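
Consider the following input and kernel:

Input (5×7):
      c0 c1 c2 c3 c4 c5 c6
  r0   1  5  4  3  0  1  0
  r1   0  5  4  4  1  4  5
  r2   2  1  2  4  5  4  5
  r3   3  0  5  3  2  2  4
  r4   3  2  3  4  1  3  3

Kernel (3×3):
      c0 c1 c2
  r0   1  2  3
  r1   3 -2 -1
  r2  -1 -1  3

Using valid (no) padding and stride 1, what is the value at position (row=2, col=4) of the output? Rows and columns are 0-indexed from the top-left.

The receptive field on the input at this output position is [5 4 5 / 2 2 4 / 1 3 3]. Elementwise product with the kernel and sum: 5·1 + 4·2 + 5·3 + 2·3 + 2·-2 + 4·-1 + 1·-1 + 3·-1 + 3·3.

31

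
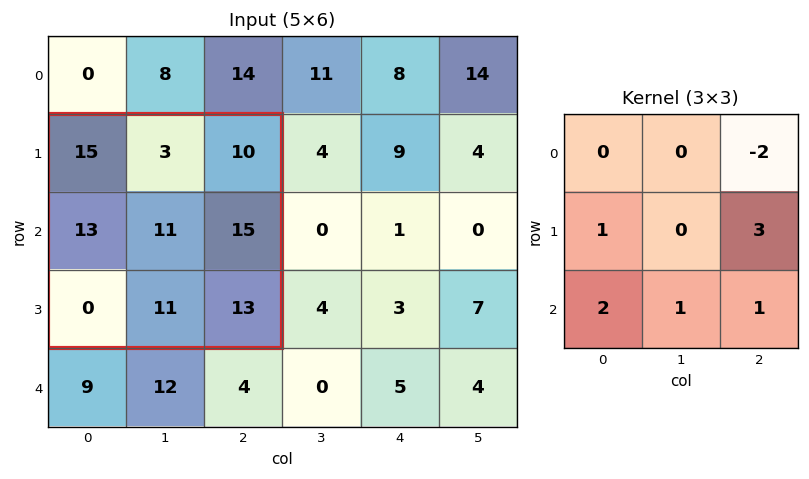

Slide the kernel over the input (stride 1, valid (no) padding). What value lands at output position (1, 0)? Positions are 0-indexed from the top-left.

The receptive field on the input at this output position is [15 3 10 / 13 11 15 / 0 11 13]. Elementwise product with the kernel and sum: 10·-2 + 13·1 + 15·3 + 0·2 + 11·1 + 13·1.

62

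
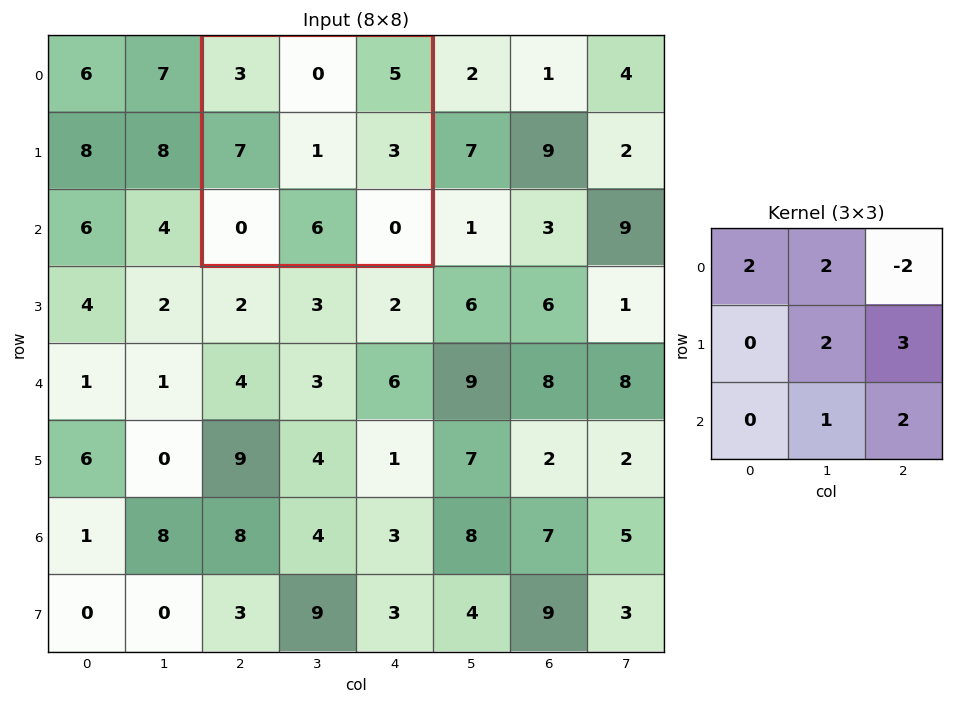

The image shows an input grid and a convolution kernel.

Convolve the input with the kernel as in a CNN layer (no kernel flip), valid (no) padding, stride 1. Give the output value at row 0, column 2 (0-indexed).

13

The receptive field on the input at this output position is [3 0 5 / 7 1 3 / 0 6 0]. Elementwise product with the kernel and sum: 3·2 + 0·2 + 5·-2 + 1·2 + 3·3 + 6·1 + 0·2.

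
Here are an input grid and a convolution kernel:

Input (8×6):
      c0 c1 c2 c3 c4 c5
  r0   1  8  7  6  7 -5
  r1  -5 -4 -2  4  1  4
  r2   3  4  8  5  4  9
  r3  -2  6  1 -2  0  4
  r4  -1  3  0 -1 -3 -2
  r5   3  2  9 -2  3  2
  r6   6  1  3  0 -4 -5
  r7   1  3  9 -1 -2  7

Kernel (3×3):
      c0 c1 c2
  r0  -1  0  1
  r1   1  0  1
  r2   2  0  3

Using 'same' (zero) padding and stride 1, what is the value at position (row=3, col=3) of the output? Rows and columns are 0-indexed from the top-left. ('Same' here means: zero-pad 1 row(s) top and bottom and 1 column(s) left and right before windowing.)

The receptive field on the zero-padded input at this output position is [8 5 4 / 1 -2 0 / 0 -1 -3]. Elementwise product with the kernel and sum: 8·-1 + 4·1 + 1·1 + 0·1 + 0·2 + -3·3.

-12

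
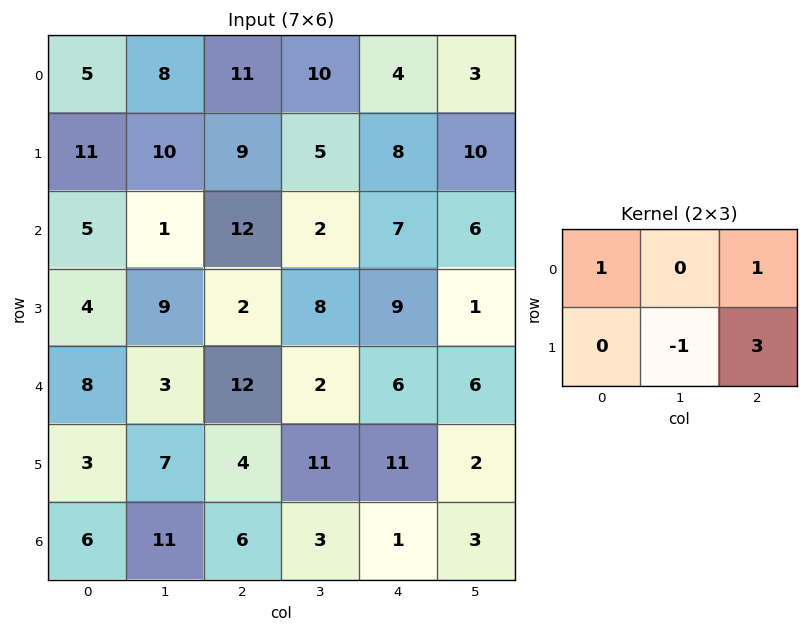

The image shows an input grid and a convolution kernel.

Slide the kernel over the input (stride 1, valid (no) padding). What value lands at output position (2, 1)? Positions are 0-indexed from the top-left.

25

The receptive field on the input at this output position is [1 12 2 / 9 2 8]. Elementwise product with the kernel and sum: 1·1 + 2·1 + 2·-1 + 8·3.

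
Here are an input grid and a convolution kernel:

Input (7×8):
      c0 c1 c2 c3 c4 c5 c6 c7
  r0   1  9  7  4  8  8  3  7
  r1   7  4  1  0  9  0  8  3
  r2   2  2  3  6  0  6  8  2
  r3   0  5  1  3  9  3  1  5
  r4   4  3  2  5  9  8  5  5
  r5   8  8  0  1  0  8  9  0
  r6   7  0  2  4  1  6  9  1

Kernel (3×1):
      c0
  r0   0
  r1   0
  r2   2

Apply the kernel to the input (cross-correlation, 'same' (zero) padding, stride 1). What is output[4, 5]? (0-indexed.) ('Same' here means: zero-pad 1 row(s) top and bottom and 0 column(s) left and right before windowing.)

16

The receptive field on the zero-padded input at this output position is [3 / 8 / 8]. Elementwise product with the kernel and sum: 8·2.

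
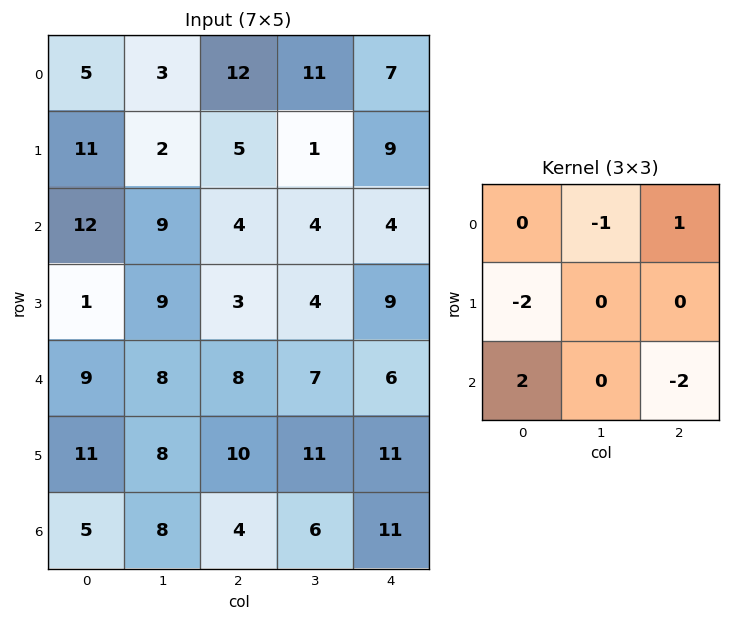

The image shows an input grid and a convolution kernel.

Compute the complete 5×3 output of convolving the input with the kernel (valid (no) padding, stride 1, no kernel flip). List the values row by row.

Output[0,0]: The receptive field on the input at this output position is [5 3 12 / 11 2 5 / 12 9 4]. Elementwise product with the kernel and sum: 3·-1 + 12·1 + 11·-2 + 12·2 + 4·-2.

3 5 -14
-25 -12 -12
-5 -16 -2
-22 -21 -13
-20 -13 -35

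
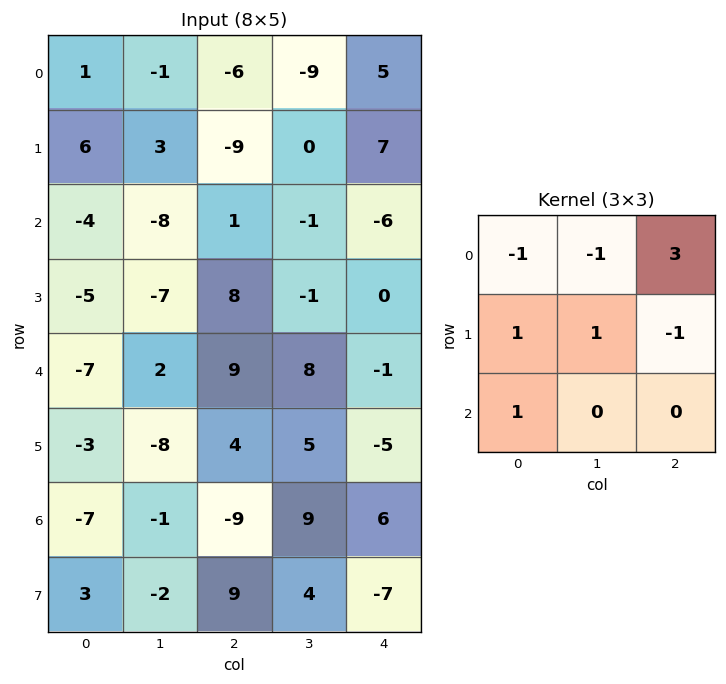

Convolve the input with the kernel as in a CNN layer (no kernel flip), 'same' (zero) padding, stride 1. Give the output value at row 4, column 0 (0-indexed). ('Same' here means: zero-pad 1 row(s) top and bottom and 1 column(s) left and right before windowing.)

The receptive field on the zero-padded input at this output position is [0 -5 -7 / 0 -7 2 / 0 -3 -8]. Elementwise product with the kernel and sum: 0·-1 + -5·-1 + -7·3 + 0·1 + -7·1 + 2·-1 + 0·1.

-25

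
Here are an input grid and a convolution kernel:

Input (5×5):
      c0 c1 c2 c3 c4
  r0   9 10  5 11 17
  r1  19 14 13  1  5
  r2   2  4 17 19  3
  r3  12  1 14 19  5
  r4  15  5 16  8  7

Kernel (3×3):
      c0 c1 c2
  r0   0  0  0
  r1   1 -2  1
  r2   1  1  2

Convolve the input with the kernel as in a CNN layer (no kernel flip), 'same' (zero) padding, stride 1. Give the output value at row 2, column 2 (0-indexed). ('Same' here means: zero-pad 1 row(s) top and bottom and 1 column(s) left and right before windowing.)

The receptive field on the zero-padded input at this output position is [14 13 1 / 4 17 19 / 1 14 19]. Elementwise product with the kernel and sum: 4·1 + 17·-2 + 19·1 + 1·1 + 14·1 + 19·2.

42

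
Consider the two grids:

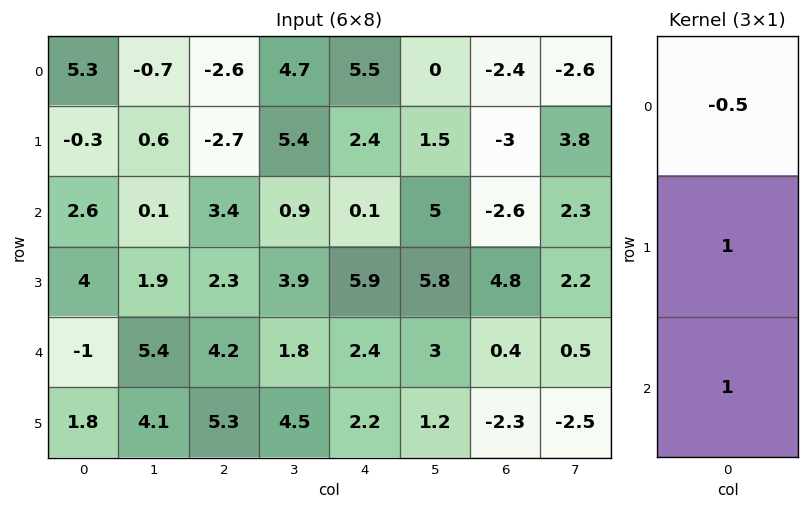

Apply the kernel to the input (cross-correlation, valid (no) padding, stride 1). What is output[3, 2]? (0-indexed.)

8.35

The receptive field on the input at this output position is [2.3 / 4.2 / 5.3]. Elementwise product with the kernel and sum: 2.3·-0.5 + 4.2·1 + 5.3·1.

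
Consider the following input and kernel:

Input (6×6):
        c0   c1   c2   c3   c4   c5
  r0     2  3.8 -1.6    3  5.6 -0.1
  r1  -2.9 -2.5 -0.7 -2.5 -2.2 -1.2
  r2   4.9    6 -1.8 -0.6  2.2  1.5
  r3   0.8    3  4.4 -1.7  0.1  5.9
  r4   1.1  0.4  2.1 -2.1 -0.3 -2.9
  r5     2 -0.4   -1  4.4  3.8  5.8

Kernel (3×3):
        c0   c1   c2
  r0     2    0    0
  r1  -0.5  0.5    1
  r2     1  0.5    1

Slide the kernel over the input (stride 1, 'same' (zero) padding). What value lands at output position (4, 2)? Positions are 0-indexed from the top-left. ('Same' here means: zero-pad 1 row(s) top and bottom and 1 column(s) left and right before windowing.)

8.25

The receptive field on the zero-padded input at this output position is [3 4.4 -1.7 / 0.4 2.1 -2.1 / -0.4 -1 4.4]. Elementwise product with the kernel and sum: 3·2 + 0.4·-0.5 + 2.1·0.5 + -2.1·1 + -0.4·1 + -1·0.5 + 4.4·1.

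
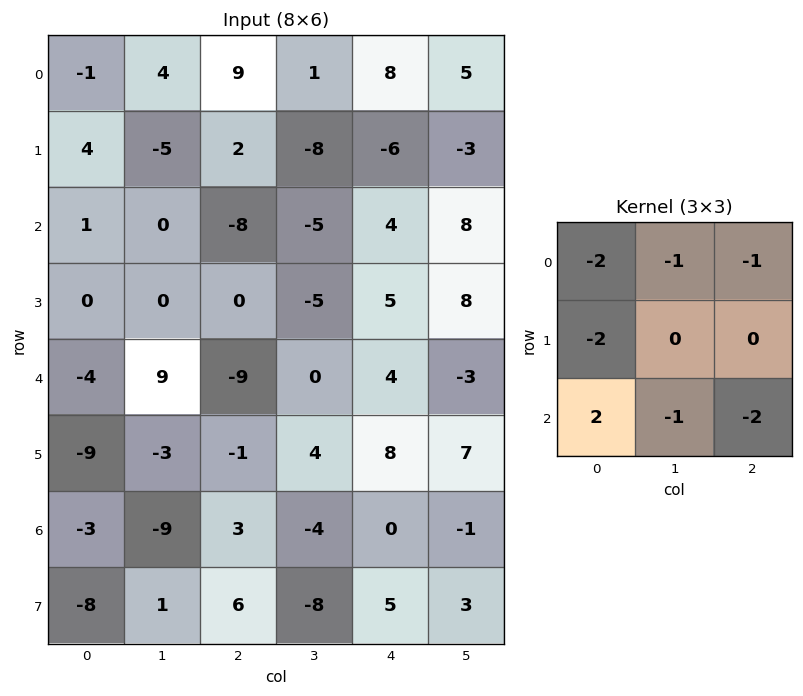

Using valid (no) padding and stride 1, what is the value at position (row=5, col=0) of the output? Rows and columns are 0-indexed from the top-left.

-1

The receptive field on the input at this output position is [-9 -3 -1 / -3 -9 3 / -8 1 6]. Elementwise product with the kernel and sum: -9·-2 + -3·-1 + -1·-1 + -3·-2 + -8·2 + 1·-1 + 6·-2.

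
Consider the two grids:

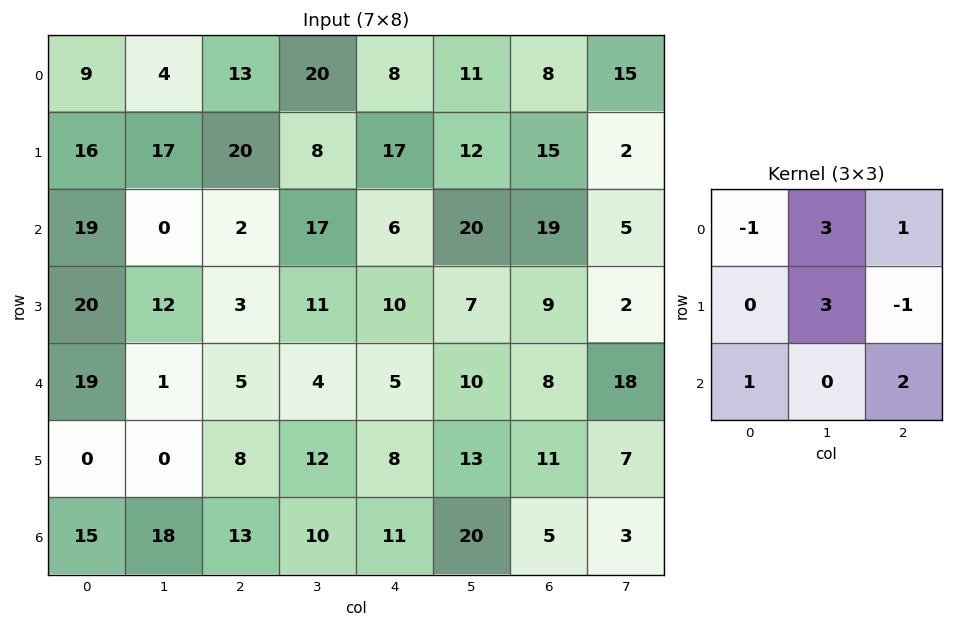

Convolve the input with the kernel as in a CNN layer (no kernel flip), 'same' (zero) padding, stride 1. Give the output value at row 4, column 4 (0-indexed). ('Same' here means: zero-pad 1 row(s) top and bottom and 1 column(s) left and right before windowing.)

The receptive field on the zero-padded input at this output position is [11 10 7 / 4 5 10 / 12 8 13]. Elementwise product with the kernel and sum: 11·-1 + 10·3 + 7·1 + 5·3 + 10·-1 + 12·1 + 13·2.

69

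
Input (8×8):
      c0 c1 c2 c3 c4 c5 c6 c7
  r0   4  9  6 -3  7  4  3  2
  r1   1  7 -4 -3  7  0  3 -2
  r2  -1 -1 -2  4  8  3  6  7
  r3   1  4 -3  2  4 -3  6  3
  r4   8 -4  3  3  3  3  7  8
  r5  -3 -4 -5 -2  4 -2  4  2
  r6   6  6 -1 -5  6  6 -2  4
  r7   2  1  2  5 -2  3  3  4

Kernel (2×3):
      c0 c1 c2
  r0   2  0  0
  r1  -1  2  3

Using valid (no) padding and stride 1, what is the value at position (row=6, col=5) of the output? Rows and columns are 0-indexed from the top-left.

27

The receptive field on the input at this output position is [6 -2 4 / 3 3 4]. Elementwise product with the kernel and sum: 6·2 + 3·-1 + 3·2 + 4·3.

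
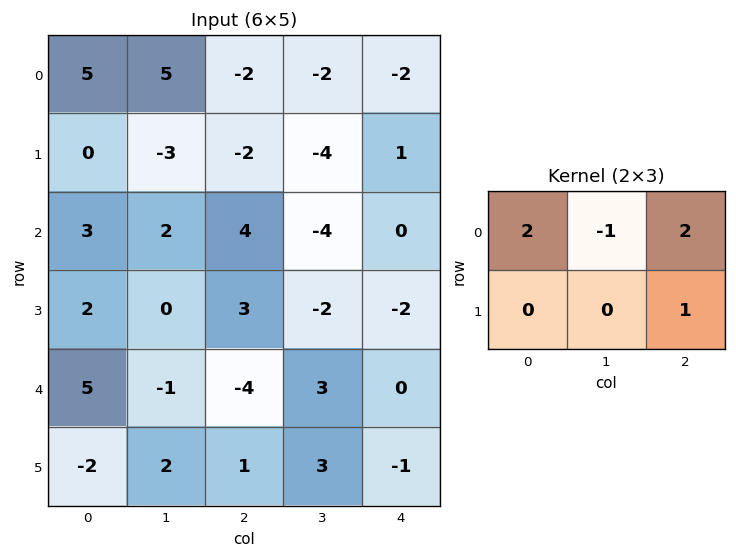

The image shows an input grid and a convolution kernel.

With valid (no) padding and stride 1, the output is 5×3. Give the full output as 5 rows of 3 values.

-1 4 -5
3 -16 2
15 -10 10
6 -4 4
4 11 -12

Output[0,0]: The receptive field on the input at this output position is [5 5 -2 / 0 -3 -2]. Elementwise product with the kernel and sum: 5·2 + 5·-1 + -2·2 + -2·1.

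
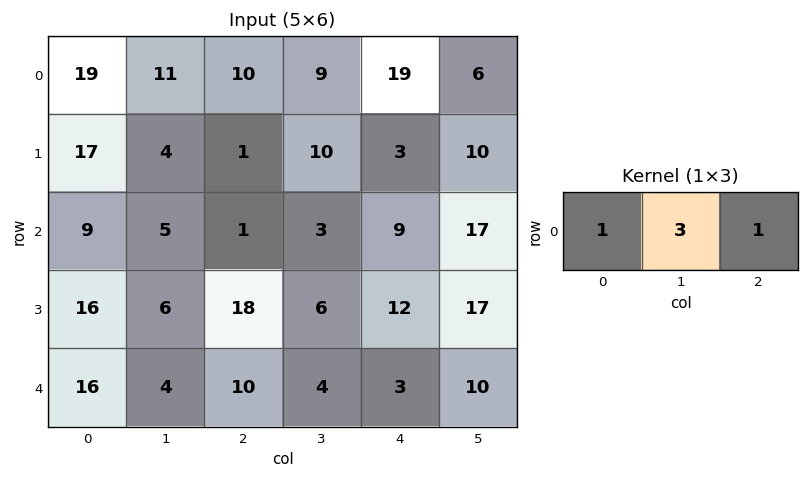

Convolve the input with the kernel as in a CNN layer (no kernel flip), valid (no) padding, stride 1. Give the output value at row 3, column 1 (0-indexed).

The receptive field on the input at this output position is [6 18 6]. Elementwise product with the kernel and sum: 6·1 + 18·3 + 6·1.

66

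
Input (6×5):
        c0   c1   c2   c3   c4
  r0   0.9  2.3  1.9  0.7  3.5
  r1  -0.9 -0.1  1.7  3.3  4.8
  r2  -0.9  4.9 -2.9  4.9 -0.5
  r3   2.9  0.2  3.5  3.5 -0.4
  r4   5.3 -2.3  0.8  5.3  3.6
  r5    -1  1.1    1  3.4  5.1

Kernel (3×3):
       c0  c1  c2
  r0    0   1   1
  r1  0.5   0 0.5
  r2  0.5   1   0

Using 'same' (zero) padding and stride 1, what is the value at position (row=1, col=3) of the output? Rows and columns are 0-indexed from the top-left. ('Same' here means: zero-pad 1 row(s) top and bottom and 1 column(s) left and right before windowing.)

The receptive field on the zero-padded input at this output position is [1.9 0.7 3.5 / 1.7 3.3 4.8 / -2.9 4.9 -0.5]. Elementwise product with the kernel and sum: 0.7·1 + 3.5·1 + 1.7·0.5 + 4.8·0.5 + -2.9·0.5 + 4.9·1.

10.9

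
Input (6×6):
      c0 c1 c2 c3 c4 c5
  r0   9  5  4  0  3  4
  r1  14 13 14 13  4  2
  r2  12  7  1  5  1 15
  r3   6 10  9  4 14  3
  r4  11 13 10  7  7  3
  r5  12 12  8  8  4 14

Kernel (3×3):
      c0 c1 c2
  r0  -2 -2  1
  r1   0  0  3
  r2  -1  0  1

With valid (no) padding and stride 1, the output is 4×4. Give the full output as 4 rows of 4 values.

7 19 7 14
-34 -32 -42 12
-11 -5 28 8
3 -17 5 -18

Output[0,0]: The receptive field on the input at this output position is [9 5 4 / 14 13 14 / 12 7 1]. Elementwise product with the kernel and sum: 9·-2 + 5·-2 + 4·1 + 14·3 + 12·-1 + 1·1.
Output[0,1]: The receptive field on the input at this output position is [5 4 0 / 13 14 13 / 7 1 5]. Elementwise product with the kernel and sum: 5·-2 + 4·-2 + 0·1 + 13·3 + 7·-1 + 5·1.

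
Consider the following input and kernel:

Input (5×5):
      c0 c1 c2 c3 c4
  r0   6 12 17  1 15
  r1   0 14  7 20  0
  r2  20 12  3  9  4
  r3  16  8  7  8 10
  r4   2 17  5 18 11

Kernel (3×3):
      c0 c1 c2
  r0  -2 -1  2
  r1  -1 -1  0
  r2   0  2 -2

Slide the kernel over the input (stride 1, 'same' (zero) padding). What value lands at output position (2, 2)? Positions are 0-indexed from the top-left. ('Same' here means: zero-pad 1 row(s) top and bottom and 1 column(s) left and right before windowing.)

The receptive field on the zero-padded input at this output position is [14 7 20 / 12 3 9 / 8 7 8]. Elementwise product with the kernel and sum: 14·-2 + 7·-1 + 20·2 + 12·-1 + 3·-1 + 7·2 + 8·-2.

-12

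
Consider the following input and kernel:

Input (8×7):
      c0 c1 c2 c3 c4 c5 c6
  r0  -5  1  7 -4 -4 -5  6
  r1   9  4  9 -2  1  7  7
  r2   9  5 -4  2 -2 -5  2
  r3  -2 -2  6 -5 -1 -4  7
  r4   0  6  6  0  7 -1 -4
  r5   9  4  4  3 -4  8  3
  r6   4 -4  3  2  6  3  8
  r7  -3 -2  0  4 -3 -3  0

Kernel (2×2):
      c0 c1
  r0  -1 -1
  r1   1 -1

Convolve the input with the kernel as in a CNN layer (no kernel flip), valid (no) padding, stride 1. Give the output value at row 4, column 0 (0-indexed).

-1

The receptive field on the input at this output position is [0 6 / 9 4]. Elementwise product with the kernel and sum: 0·-1 + 6·-1 + 9·1 + 4·-1.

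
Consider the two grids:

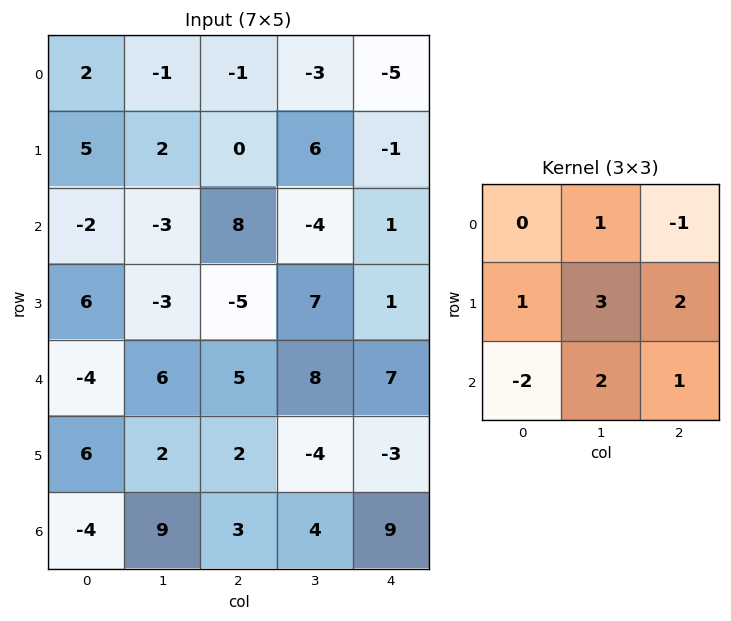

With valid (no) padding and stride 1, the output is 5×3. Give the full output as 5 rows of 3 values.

17 34 -5
-16 10 30
1 14 26
20 21 34
46 -11 -4

Output[0,0]: The receptive field on the input at this output position is [2 -1 -1 / 5 2 0 / -2 -3 8]. Elementwise product with the kernel and sum: -1·1 + -1·-1 + 5·1 + 2·3 + 0·2 + -2·-2 + -3·2 + 8·1.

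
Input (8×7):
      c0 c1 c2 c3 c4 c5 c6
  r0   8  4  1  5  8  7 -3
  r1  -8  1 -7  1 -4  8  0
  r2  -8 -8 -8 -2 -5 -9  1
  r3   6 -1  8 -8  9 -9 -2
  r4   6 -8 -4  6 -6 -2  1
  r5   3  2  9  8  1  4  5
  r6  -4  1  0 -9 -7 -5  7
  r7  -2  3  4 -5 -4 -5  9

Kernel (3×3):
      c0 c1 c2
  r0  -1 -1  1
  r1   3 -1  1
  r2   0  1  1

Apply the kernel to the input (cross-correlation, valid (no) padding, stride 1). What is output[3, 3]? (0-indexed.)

The receptive field on the input at this output position is [-8 9 -9 / 6 -6 -2 / 8 1 4]. Elementwise product with the kernel and sum: -8·-1 + 9·-1 + -9·1 + 6·3 + -6·-1 + -2·1 + 1·1 + 4·1.

17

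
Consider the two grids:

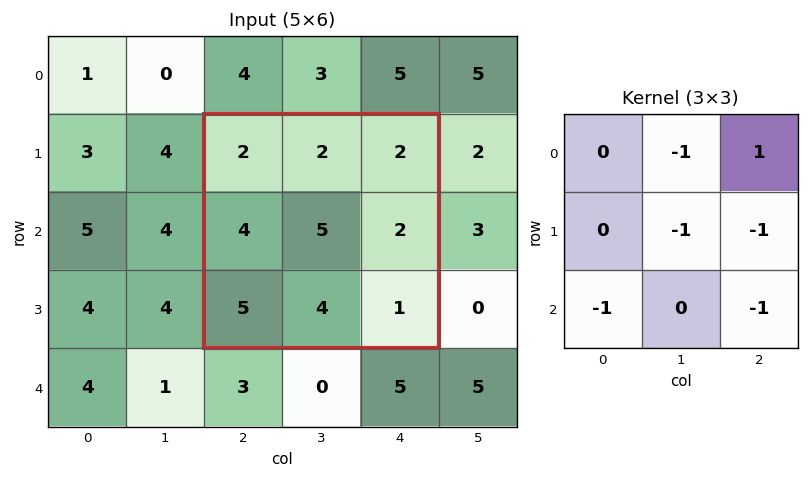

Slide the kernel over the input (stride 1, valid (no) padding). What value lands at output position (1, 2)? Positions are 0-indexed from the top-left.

The receptive field on the input at this output position is [2 2 2 / 4 5 2 / 5 4 1]. Elementwise product with the kernel and sum: 2·-1 + 2·1 + 5·-1 + 2·-1 + 5·-1 + 1·-1.

-13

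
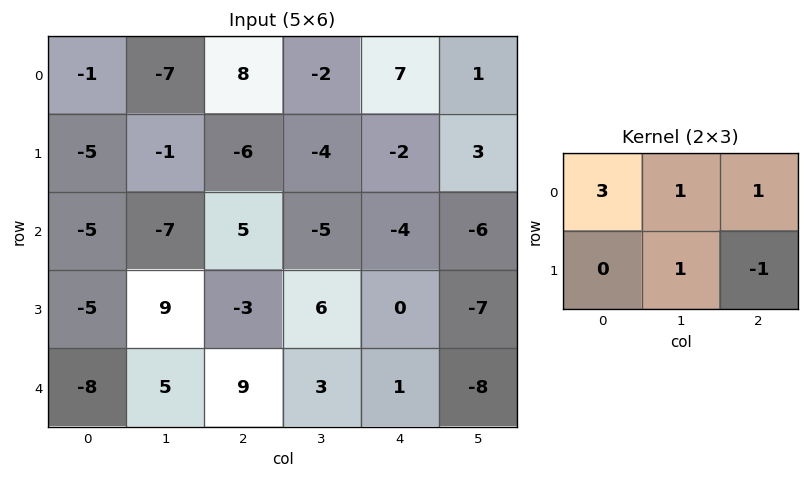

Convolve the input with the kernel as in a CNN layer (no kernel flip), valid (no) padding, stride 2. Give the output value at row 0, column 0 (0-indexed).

The receptive field on the input at this output position is [-1 -7 8 / -5 -1 -6]. Elementwise product with the kernel and sum: -1·3 + -7·1 + 8·1 + -1·1 + -6·-1.

3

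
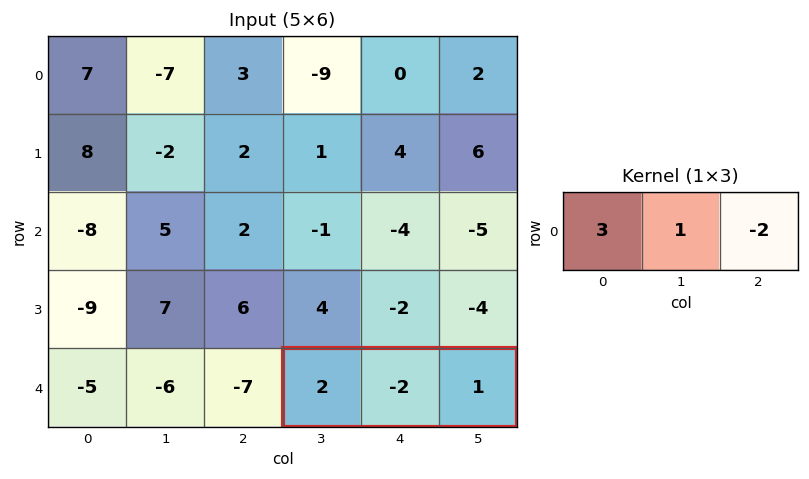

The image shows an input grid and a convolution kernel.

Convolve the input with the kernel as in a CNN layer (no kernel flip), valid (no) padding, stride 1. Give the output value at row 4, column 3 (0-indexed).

The receptive field on the input at this output position is [2 -2 1]. Elementwise product with the kernel and sum: 2·3 + -2·1 + 1·-2.

2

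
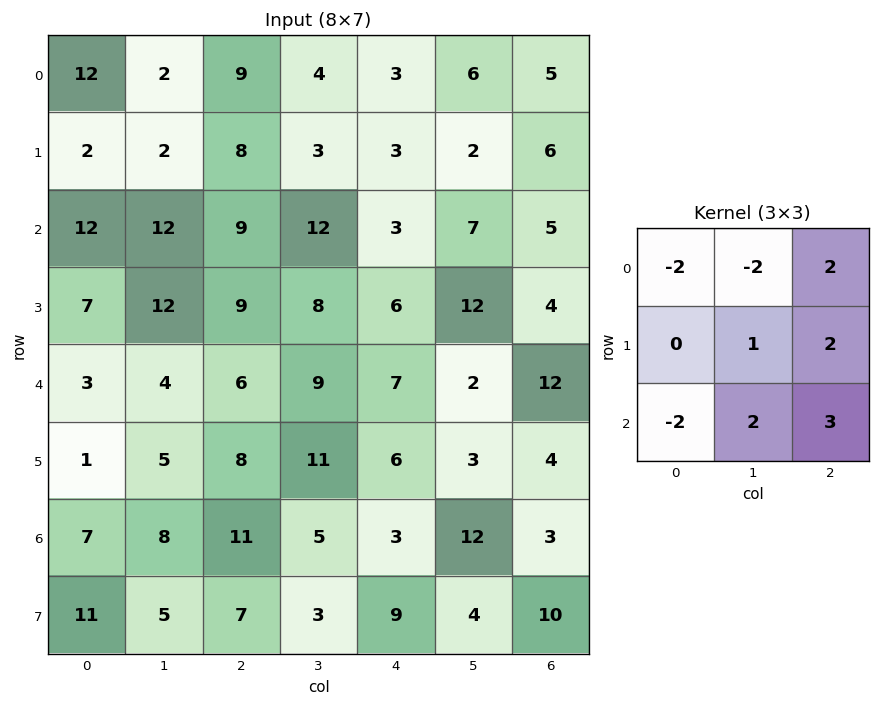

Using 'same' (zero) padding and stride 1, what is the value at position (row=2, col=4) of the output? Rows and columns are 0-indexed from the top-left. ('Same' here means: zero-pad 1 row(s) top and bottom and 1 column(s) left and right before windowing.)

41

The receptive field on the zero-padded input at this output position is [3 3 2 / 12 3 7 / 8 6 12]. Elementwise product with the kernel and sum: 3·-2 + 3·-2 + 2·2 + 3·1 + 7·2 + 8·-2 + 6·2 + 12·3.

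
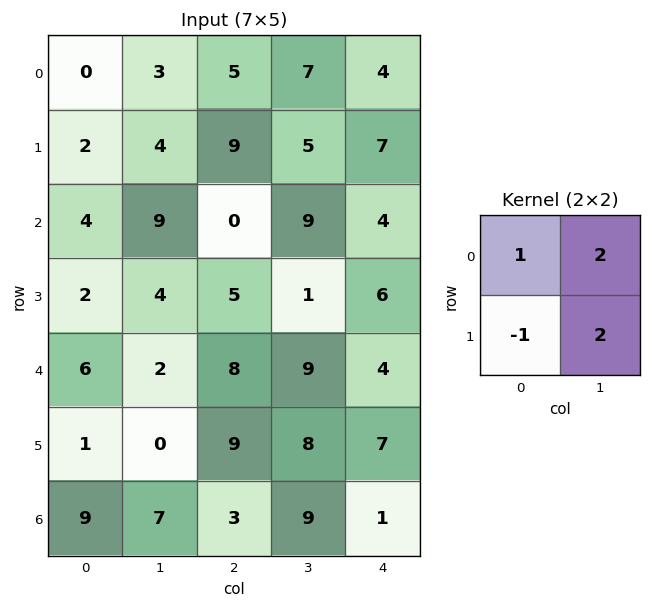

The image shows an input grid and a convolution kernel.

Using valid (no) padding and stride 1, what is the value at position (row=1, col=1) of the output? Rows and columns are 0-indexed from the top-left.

The receptive field on the input at this output position is [4 9 / 9 0]. Elementwise product with the kernel and sum: 4·1 + 9·2 + 9·-1 + 0·2.

13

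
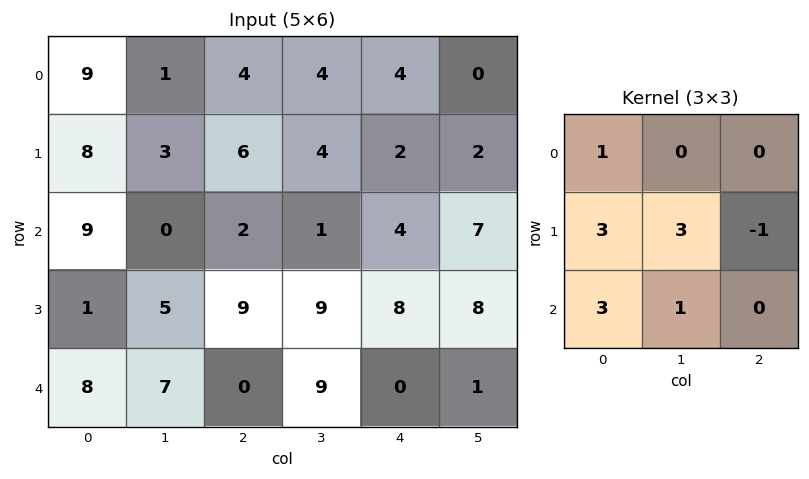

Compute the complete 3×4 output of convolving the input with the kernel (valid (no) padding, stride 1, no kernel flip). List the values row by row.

Output[0,0]: The receptive field on the input at this output position is [9 1 4 / 8 3 6 / 9 0 2]. Elementwise product with the kernel and sum: 9·1 + 8·3 + 3·3 + 6·-1 + 9·3 + 0·1.

63 26 39 27
41 32 47 47
49 54 57 71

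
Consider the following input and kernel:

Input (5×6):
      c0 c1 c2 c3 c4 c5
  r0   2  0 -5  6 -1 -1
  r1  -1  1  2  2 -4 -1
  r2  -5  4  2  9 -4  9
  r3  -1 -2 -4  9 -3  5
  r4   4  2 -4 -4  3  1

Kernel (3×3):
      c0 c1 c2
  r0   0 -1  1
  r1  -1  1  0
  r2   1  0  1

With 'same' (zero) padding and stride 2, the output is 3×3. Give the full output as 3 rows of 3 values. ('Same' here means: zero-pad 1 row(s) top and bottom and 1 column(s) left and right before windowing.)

3 -2 -6
-5 5 4
3 7 15

Output[0,0]: The receptive field on the zero-padded input at this output position is [0 0 0 / 0 2 0 / 0 -1 1]. Elementwise product with the kernel and sum: 0·-1 + 0·1 + 0·-1 + 2·1 + 0·1 + 1·1.
Output[0,1]: The receptive field on the zero-padded input at this output position is [0 0 0 / 0 -5 6 / 1 2 2]. Elementwise product with the kernel and sum: 0·-1 + 0·1 + 0·-1 + -5·1 + 1·1 + 2·1.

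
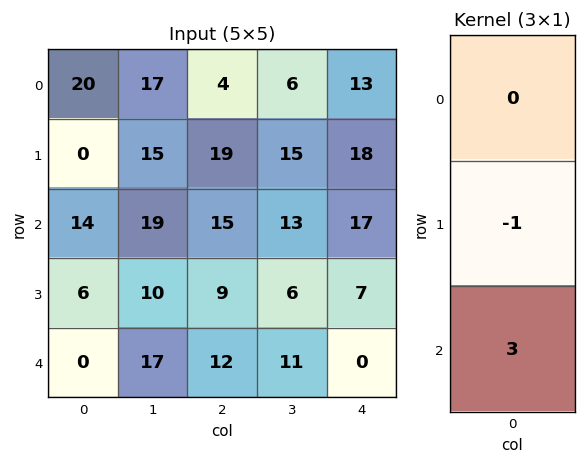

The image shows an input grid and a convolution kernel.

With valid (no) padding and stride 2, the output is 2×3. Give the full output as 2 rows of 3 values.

42 26 33
-6 27 -7

Output[0,0]: The receptive field on the input at this output position is [20 / 0 / 14]. Elementwise product with the kernel and sum: 0·-1 + 14·3.
Output[0,1]: The receptive field on the input at this output position is [4 / 19 / 15]. Elementwise product with the kernel and sum: 19·-1 + 15·3.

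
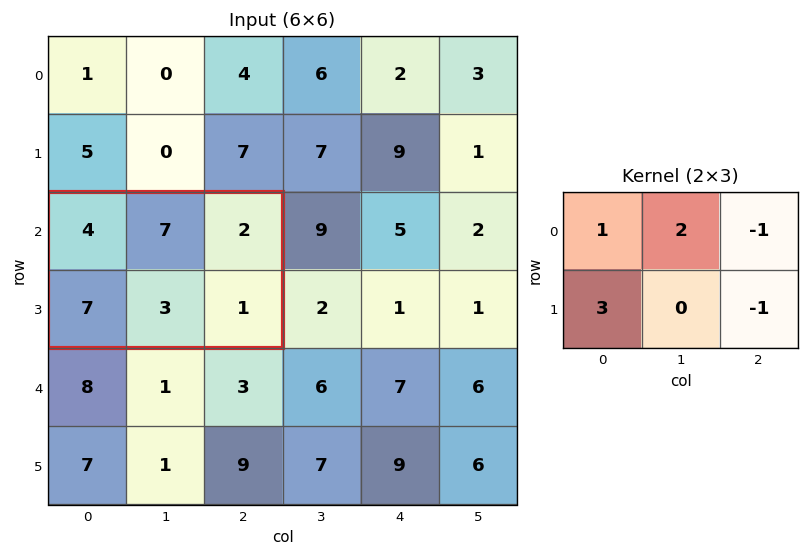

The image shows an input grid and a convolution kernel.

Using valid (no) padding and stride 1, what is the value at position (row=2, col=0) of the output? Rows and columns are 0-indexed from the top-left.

36

The receptive field on the input at this output position is [4 7 2 / 7 3 1]. Elementwise product with the kernel and sum: 4·1 + 7·2 + 2·-1 + 7·3 + 1·-1.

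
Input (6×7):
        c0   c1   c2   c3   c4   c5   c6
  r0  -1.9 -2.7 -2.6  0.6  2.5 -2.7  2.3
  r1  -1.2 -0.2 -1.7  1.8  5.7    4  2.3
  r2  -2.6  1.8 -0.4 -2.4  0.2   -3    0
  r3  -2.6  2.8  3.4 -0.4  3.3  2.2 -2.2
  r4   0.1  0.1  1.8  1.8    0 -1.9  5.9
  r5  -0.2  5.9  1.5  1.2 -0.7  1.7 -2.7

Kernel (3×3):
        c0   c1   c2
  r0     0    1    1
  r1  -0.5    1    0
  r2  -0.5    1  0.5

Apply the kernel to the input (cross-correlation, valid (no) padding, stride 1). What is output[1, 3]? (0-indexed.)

15.7

The receptive field on the input at this output position is [1.8 5.7 4 / -2.4 0.2 -3 / -0.4 3.3 2.2]. Elementwise product with the kernel and sum: 5.7·1 + 4·1 + -2.4·-0.5 + 0.2·1 + -0.4·-0.5 + 3.3·1 + 2.2·0.5.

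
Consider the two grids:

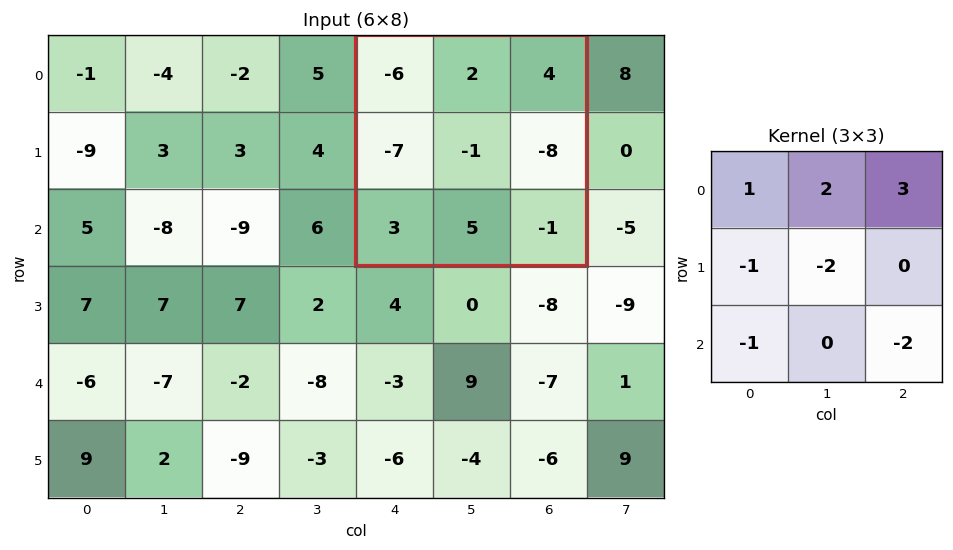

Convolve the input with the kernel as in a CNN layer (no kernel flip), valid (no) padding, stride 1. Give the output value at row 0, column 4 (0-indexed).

The receptive field on the input at this output position is [-6 2 4 / -7 -1 -8 / 3 5 -1]. Elementwise product with the kernel and sum: -6·1 + 2·2 + 4·3 + -7·-1 + -1·-2 + 3·-1 + -1·-2.

18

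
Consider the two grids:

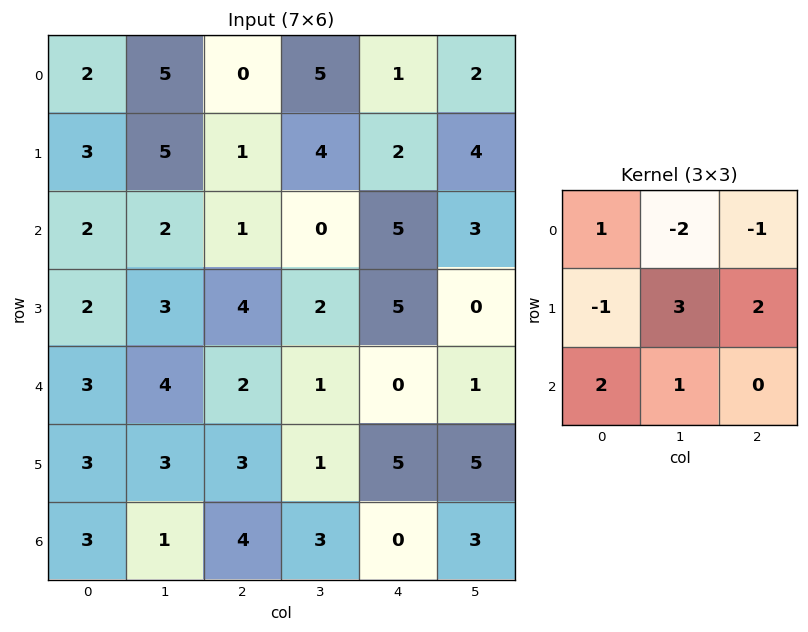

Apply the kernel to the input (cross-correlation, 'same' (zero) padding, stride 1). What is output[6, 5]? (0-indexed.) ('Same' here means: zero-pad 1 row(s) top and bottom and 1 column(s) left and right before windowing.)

The receptive field on the zero-padded input at this output position is [5 5 0 / 0 3 0 / 0 0 0]. Elementwise product with the kernel and sum: 5·1 + 5·-2 + 0·-1 + 0·-1 + 3·3 + 0·2 + 0·2 + 0·1.

4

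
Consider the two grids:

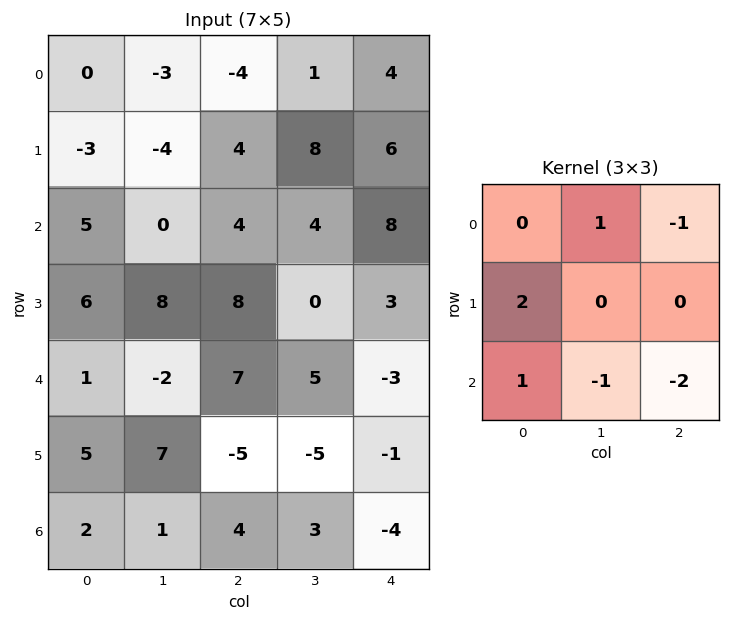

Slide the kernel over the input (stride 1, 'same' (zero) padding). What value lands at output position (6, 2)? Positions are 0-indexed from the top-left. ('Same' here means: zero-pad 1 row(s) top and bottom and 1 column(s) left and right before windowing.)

2

The receptive field on the zero-padded input at this output position is [7 -5 -5 / 1 4 3 / 0 0 0]. Elementwise product with the kernel and sum: -5·1 + -5·-1 + 1·2 + 0·1 + 0·-1 + 0·-2.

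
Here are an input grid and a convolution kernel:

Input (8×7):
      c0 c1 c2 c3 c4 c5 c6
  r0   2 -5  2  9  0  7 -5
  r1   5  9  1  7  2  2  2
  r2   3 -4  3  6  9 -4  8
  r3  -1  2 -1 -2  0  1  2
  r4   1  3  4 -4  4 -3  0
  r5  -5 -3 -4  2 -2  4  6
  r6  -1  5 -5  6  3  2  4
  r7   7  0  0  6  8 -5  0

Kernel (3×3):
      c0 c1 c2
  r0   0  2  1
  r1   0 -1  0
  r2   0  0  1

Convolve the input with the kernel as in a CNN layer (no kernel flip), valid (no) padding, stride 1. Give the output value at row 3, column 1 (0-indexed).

The receptive field on the input at this output position is [2 -1 -2 / 3 4 -4 / -3 -4 2]. Elementwise product with the kernel and sum: -1·2 + -2·1 + 4·-1 + 2·1.

-6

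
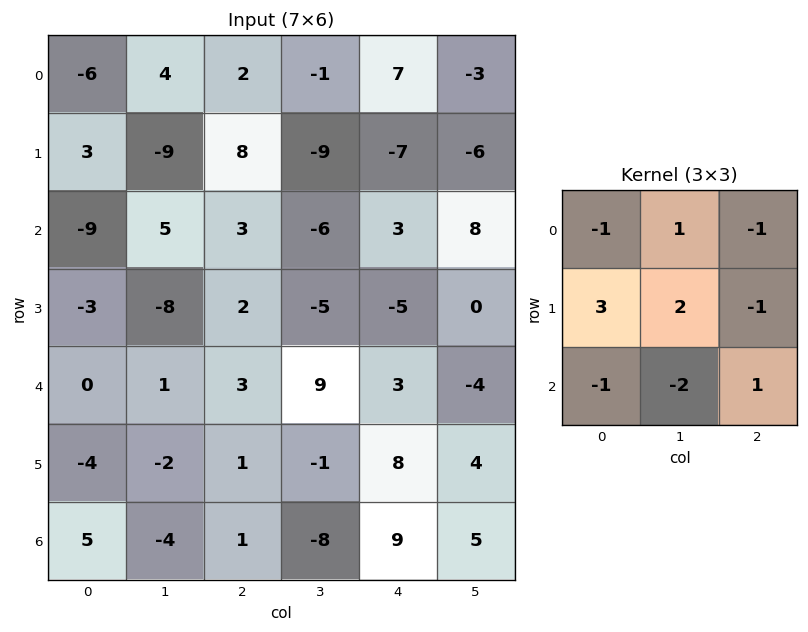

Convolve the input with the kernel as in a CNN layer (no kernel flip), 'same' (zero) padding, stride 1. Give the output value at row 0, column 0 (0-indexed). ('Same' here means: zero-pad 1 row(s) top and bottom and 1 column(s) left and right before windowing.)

The receptive field on the zero-padded input at this output position is [0 0 0 / 0 -6 4 / 0 3 -9]. Elementwise product with the kernel and sum: 0·-1 + 0·1 + 0·-1 + 0·3 + -6·2 + 4·-1 + 0·-1 + 3·-2 + -9·1.

-31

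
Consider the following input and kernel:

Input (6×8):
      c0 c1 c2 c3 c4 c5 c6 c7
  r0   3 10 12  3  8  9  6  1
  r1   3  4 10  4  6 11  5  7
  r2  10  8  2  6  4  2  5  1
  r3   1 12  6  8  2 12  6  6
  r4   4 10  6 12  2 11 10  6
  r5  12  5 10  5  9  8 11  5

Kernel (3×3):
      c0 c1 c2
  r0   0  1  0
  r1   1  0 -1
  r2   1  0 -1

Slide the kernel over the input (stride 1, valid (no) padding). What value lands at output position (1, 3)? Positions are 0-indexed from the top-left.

The receptive field on the input at this output position is [4 6 11 / 6 4 2 / 8 2 12]. Elementwise product with the kernel and sum: 6·1 + 6·1 + 2·-1 + 8·1 + 12·-1.

6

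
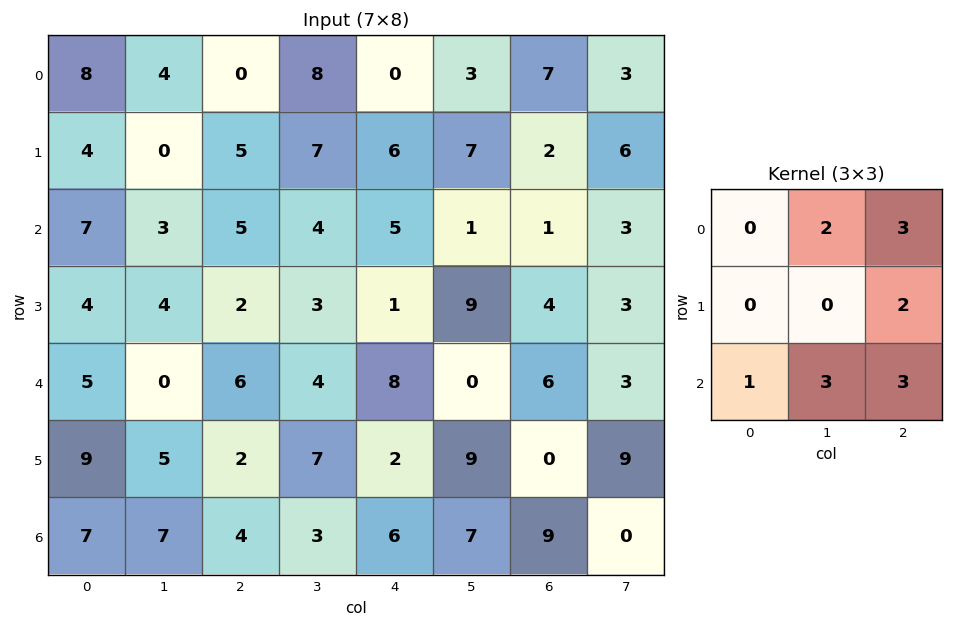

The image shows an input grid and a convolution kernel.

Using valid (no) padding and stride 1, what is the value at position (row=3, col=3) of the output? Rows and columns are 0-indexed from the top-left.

The receptive field on the input at this output position is [3 1 9 / 4 8 0 / 7 2 9]. Elementwise product with the kernel and sum: 1·2 + 9·3 + 0·2 + 7·1 + 2·3 + 9·3.

69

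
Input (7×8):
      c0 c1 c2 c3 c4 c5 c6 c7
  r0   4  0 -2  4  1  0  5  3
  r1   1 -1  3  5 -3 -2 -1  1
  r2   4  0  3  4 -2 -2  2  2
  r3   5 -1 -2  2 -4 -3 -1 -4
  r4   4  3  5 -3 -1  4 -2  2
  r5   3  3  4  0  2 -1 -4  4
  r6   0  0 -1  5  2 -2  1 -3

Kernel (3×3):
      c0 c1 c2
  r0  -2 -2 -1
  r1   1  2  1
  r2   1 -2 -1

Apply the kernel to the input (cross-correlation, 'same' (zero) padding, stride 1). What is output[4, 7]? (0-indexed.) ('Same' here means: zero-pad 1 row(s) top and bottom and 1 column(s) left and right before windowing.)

0

The receptive field on the zero-padded input at this output position is [-1 -4 0 / -2 2 0 / -4 4 0]. Elementwise product with the kernel and sum: -1·-2 + -4·-2 + 0·-1 + -2·1 + 2·2 + 0·1 + -4·1 + 4·-2 + 0·-1.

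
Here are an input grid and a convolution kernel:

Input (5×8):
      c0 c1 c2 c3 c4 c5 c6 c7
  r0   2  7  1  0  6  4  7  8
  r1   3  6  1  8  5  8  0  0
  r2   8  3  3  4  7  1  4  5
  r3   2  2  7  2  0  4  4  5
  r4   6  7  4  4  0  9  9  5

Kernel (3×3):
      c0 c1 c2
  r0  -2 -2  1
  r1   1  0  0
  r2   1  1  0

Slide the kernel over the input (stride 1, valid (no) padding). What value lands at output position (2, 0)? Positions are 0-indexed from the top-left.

-4

The receptive field on the input at this output position is [8 3 3 / 2 2 7 / 6 7 4]. Elementwise product with the kernel and sum: 8·-2 + 3·-2 + 3·1 + 2·1 + 6·1 + 7·1.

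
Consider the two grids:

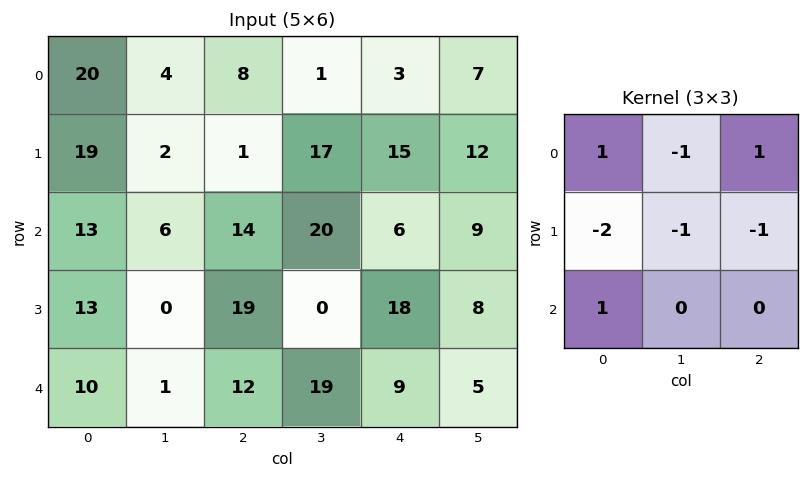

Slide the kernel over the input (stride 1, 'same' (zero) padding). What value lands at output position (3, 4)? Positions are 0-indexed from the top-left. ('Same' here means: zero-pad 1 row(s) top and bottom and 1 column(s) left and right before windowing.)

16

The receptive field on the zero-padded input at this output position is [20 6 9 / 0 18 8 / 19 9 5]. Elementwise product with the kernel and sum: 20·1 + 6·-1 + 9·1 + 0·-2 + 18·-1 + 8·-1 + 19·1.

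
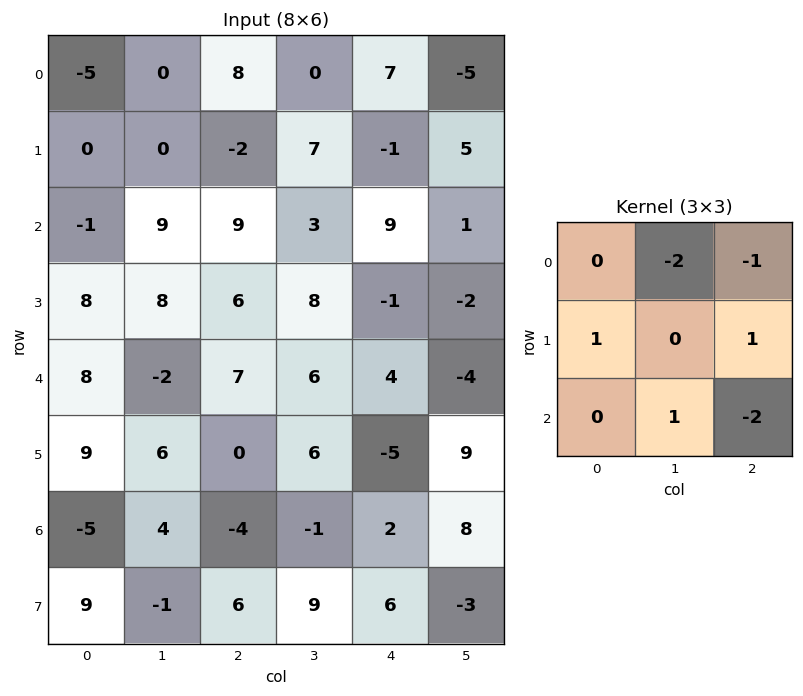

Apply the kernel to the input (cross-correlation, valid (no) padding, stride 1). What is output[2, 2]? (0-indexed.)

The receptive field on the input at this output position is [9 3 9 / 6 8 -1 / 7 6 4]. Elementwise product with the kernel and sum: 3·-2 + 9·-1 + 6·1 + -1·1 + 6·1 + 4·-2.

-12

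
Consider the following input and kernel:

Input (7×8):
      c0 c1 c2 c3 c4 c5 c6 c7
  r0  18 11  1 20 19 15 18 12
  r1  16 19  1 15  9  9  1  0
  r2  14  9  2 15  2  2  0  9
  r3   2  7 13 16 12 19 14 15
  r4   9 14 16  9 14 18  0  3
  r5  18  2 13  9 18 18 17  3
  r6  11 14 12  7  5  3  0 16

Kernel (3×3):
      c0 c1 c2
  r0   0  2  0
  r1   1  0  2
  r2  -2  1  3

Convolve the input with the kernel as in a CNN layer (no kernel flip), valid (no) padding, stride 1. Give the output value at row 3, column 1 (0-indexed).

The receptive field on the input at this output position is [7 13 16 / 14 16 9 / 2 13 9]. Elementwise product with the kernel and sum: 13·2 + 14·1 + 9·2 + 2·-2 + 13·1 + 9·3.

94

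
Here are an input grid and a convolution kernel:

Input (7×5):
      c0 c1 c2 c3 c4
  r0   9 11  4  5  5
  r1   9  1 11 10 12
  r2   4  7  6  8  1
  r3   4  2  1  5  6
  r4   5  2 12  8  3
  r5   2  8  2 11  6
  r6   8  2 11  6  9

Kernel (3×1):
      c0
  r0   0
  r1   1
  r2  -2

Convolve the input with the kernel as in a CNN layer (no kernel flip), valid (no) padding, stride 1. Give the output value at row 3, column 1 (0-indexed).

-14

The receptive field on the input at this output position is [2 / 2 / 8]. Elementwise product with the kernel and sum: 2·1 + 8·-2.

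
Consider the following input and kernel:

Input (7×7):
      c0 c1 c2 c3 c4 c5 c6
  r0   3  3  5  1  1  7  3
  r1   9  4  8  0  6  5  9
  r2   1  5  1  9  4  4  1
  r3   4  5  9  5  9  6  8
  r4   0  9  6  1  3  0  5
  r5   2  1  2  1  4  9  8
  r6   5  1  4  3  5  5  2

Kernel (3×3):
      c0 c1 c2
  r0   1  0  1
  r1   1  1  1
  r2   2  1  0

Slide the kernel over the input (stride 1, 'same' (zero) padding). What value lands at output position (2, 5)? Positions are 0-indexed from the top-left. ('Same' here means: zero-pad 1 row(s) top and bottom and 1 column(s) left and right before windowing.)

48

The receptive field on the zero-padded input at this output position is [6 5 9 / 4 4 1 / 9 6 8]. Elementwise product with the kernel and sum: 6·1 + 9·1 + 4·1 + 4·1 + 1·1 + 9·2 + 6·1.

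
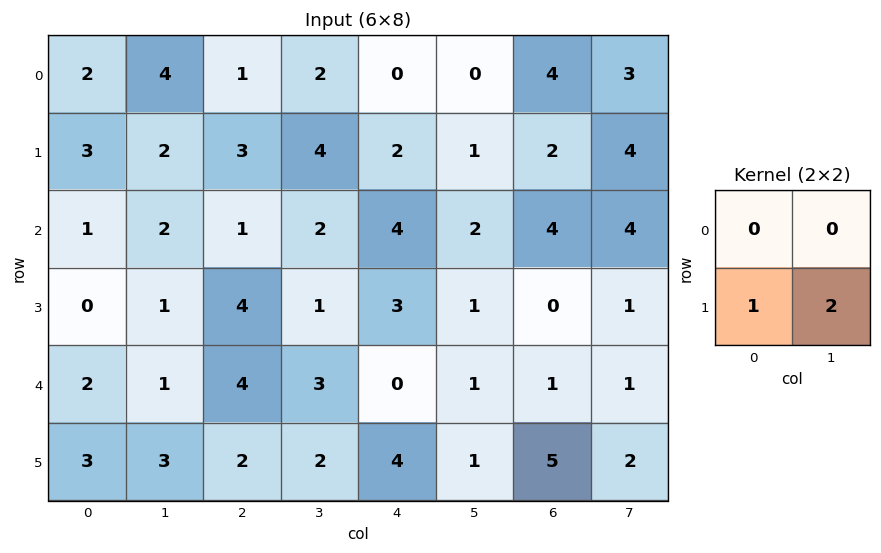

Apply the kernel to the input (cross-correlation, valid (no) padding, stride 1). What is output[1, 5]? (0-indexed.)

10

The receptive field on the input at this output position is [1 2 / 2 4]. Elementwise product with the kernel and sum: 2·1 + 4·2.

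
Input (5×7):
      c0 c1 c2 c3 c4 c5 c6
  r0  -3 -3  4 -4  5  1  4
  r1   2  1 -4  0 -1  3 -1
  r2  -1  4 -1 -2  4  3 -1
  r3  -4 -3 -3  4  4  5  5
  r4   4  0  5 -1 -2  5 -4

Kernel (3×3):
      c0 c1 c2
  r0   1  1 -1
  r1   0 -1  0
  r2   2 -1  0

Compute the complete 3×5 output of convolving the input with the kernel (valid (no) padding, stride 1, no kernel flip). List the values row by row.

-17 18 -5 -7 4
-2 -5 -11 -4 3
15 3 0 -5 -6

Output[0,0]: The receptive field on the input at this output position is [-3 -3 4 / 2 1 -4 / -1 4 -1]. Elementwise product with the kernel and sum: -3·1 + -3·1 + 4·-1 + 1·-1 + -1·2 + 4·-1.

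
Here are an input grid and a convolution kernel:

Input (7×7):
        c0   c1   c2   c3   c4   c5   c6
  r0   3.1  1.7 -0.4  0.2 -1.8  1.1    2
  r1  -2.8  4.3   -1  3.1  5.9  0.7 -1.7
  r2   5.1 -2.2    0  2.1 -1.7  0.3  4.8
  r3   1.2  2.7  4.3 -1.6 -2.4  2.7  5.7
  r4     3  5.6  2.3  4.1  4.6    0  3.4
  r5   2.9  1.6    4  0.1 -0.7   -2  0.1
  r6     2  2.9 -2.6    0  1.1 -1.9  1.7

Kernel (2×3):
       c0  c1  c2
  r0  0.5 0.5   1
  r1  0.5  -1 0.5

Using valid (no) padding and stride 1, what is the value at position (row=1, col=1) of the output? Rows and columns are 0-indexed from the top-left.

4.7

The receptive field on the input at this output position is [4.3 -1 3.1 / -2.2 0 2.1]. Elementwise product with the kernel and sum: 4.3·0.5 + -1·0.5 + 3.1·1 + -2.2·0.5 + 0·-1 + 2.1·0.5.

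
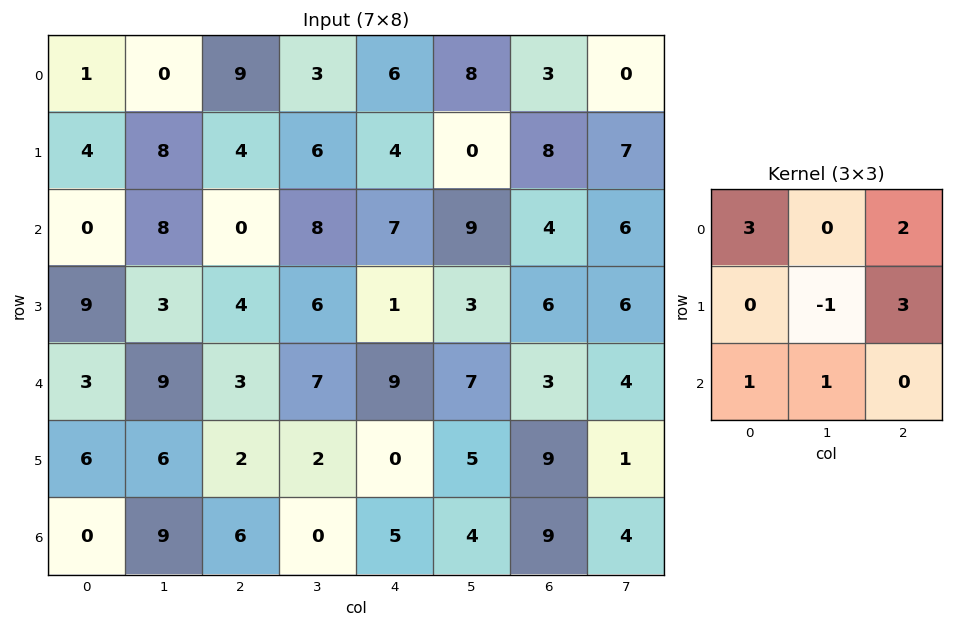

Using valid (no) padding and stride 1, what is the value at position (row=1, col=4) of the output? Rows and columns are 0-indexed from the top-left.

35

The receptive field on the input at this output position is [4 0 8 / 7 9 4 / 1 3 6]. Elementwise product with the kernel and sum: 4·3 + 8·2 + 9·-1 + 4·3 + 1·1 + 3·1.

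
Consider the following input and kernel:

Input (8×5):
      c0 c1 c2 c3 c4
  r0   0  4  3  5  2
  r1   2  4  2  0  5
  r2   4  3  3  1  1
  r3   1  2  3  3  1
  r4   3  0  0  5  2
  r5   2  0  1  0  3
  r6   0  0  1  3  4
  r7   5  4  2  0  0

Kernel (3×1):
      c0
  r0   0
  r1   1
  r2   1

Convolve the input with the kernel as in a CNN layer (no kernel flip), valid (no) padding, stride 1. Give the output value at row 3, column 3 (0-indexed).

5

The receptive field on the input at this output position is [3 / 5 / 0]. Elementwise product with the kernel and sum: 5·1 + 0·1.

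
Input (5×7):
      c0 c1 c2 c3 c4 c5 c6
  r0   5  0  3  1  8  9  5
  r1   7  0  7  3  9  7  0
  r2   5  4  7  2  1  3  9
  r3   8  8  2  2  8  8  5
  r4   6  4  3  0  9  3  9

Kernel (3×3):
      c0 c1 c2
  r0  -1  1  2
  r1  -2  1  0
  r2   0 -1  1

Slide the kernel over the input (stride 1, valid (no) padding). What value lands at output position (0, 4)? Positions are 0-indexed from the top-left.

The receptive field on the input at this output position is [8 9 5 / 9 7 0 / 1 3 9]. Elementwise product with the kernel and sum: 8·-1 + 9·1 + 5·2 + 9·-2 + 7·1 + 3·-1 + 9·1.

6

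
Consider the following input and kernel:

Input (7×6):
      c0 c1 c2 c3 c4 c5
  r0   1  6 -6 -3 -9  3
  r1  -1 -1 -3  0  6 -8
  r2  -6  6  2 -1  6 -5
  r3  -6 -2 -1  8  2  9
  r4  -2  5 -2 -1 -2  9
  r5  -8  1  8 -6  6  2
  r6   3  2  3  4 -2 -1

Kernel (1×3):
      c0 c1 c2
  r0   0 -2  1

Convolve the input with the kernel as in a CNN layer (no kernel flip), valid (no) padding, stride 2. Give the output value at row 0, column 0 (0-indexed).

The receptive field on the input at this output position is [1 6 -6]. Elementwise product with the kernel and sum: 6·-2 + -6·1.

-18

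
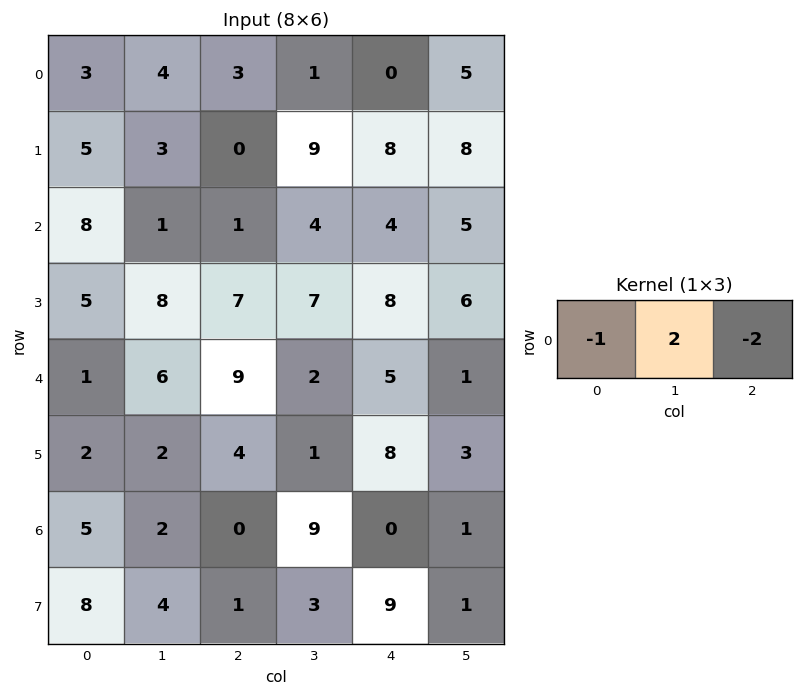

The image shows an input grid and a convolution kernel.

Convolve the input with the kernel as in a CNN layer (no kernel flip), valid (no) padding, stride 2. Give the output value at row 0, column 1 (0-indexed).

The receptive field on the input at this output position is [3 1 0]. Elementwise product with the kernel and sum: 3·-1 + 1·2 + 0·-2.

-1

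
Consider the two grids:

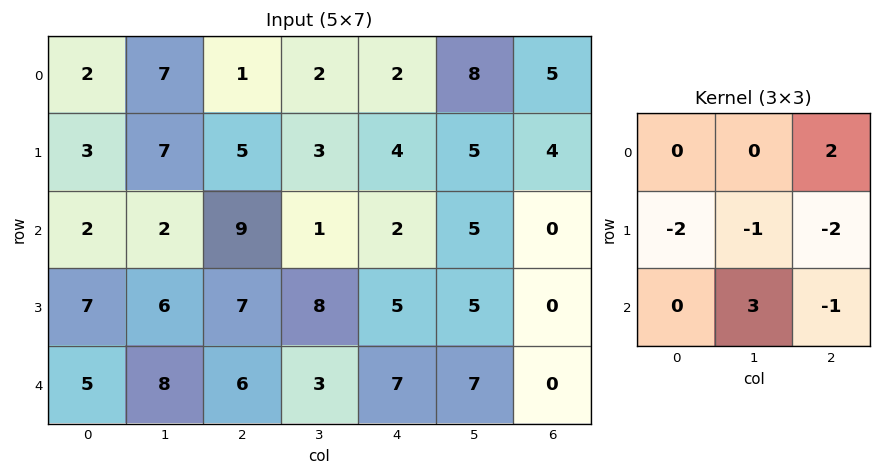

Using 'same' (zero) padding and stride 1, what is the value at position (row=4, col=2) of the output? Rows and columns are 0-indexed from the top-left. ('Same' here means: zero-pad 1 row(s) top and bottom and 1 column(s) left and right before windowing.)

-12

The receptive field on the zero-padded input at this output position is [6 7 8 / 8 6 3 / 0 0 0]. Elementwise product with the kernel and sum: 8·2 + 8·-2 + 6·-1 + 3·-2 + 0·3 + 0·-1.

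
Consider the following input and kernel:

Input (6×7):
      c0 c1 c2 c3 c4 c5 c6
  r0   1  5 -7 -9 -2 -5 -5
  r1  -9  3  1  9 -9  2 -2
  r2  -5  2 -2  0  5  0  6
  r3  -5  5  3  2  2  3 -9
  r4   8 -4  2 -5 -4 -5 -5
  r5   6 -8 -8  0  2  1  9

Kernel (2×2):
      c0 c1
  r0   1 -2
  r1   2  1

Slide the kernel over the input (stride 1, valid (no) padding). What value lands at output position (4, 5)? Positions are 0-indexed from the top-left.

The receptive field on the input at this output position is [-5 -5 / 1 9]. Elementwise product with the kernel and sum: -5·1 + -5·-2 + 1·2 + 9·1.

16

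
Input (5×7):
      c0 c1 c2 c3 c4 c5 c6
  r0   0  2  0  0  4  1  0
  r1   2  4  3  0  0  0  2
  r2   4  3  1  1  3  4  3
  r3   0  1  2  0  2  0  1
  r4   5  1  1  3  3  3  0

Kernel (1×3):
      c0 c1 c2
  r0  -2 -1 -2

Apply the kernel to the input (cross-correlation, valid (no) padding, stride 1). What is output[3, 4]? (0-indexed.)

-6

The receptive field on the input at this output position is [2 0 1]. Elementwise product with the kernel and sum: 2·-2 + 0·-1 + 1·-2.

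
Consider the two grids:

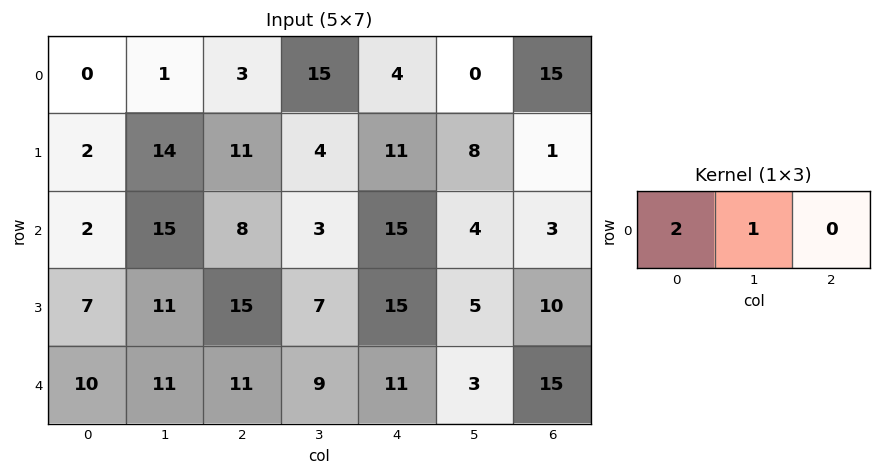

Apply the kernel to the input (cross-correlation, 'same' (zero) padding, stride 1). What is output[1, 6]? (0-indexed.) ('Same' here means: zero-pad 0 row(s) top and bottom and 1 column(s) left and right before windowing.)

17

The receptive field on the zero-padded input at this output position is [8 1 0]. Elementwise product with the kernel and sum: 8·2 + 1·1.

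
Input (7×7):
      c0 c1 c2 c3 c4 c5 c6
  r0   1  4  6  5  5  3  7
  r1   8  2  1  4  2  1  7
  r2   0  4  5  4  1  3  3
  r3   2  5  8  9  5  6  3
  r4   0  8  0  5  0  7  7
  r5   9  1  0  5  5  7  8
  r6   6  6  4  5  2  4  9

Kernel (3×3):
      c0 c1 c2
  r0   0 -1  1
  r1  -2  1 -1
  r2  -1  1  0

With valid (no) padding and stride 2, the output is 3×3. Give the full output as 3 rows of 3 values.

Output[0,0]: The receptive field on the input at this output position is [1 4 6 / 8 2 1 / 0 4 5]. Elementwise product with the kernel and sum: 4·-1 + 6·1 + 8·-2 + 2·1 + 1·-1 + 0·-1 + 4·1.

-9 -1 -4
2 -10 0
-25 -4 -9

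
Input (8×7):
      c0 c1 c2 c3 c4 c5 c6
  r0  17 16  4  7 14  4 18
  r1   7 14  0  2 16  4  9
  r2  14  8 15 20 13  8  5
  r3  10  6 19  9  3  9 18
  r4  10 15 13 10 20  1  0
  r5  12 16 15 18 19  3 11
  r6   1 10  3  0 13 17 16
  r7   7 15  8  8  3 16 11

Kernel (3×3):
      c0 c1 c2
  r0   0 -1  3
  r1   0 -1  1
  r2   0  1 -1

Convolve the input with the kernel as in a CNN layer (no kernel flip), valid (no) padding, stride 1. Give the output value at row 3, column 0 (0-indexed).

50

The receptive field on the input at this output position is [10 6 19 / 10 15 13 / 12 16 15]. Elementwise product with the kernel and sum: 6·-1 + 19·3 + 15·-1 + 13·1 + 16·1 + 15·-1.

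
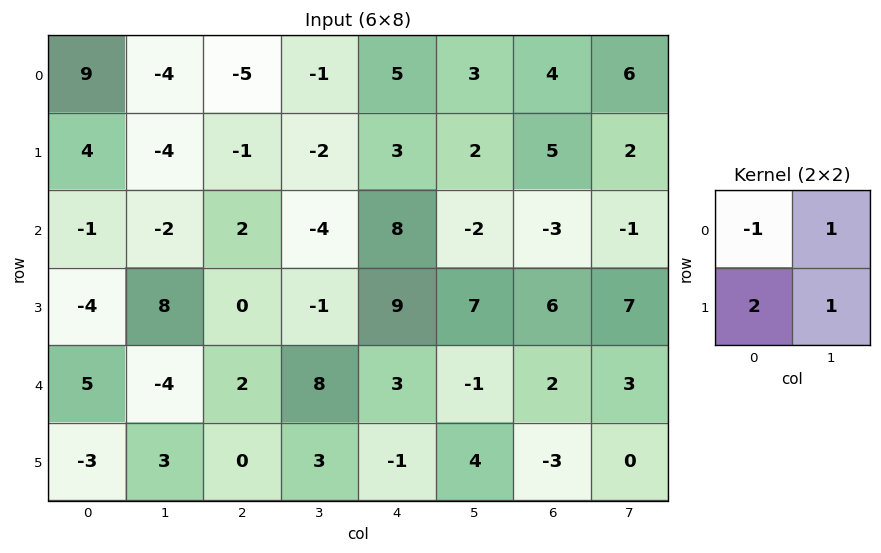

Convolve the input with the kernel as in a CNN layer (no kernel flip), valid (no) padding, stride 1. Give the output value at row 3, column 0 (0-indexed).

The receptive field on the input at this output position is [-4 8 / 5 -4]. Elementwise product with the kernel and sum: -4·-1 + 8·1 + 5·2 + -4·1.

18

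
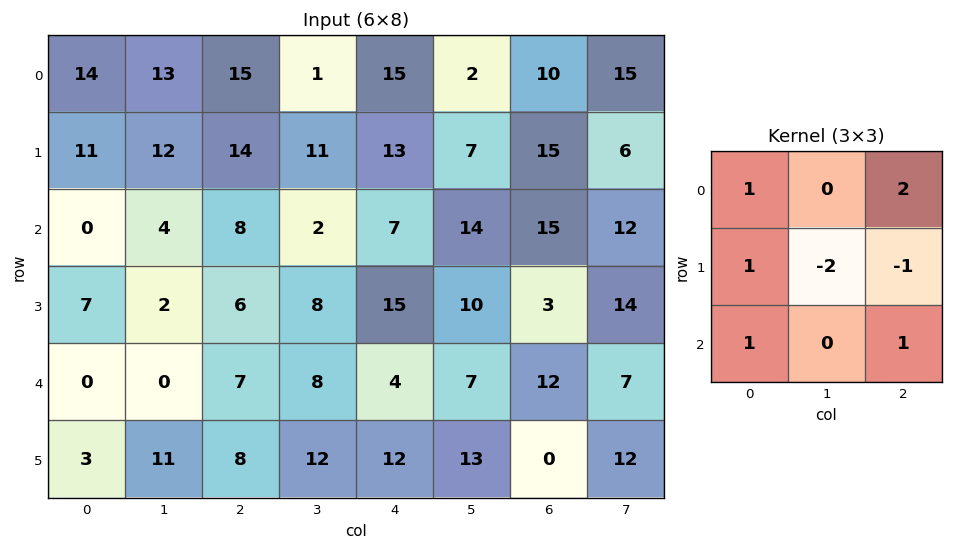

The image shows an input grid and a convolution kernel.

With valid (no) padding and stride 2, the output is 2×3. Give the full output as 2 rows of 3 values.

Output[0,0]: The receptive field on the input at this output position is [14 13 15 / 11 12 14 / 0 4 8]. Elementwise product with the kernel and sum: 14·1 + 15·2 + 11·1 + 12·-2 + 14·-1 + 0·1 + 8·1.

25 39 41
20 8 45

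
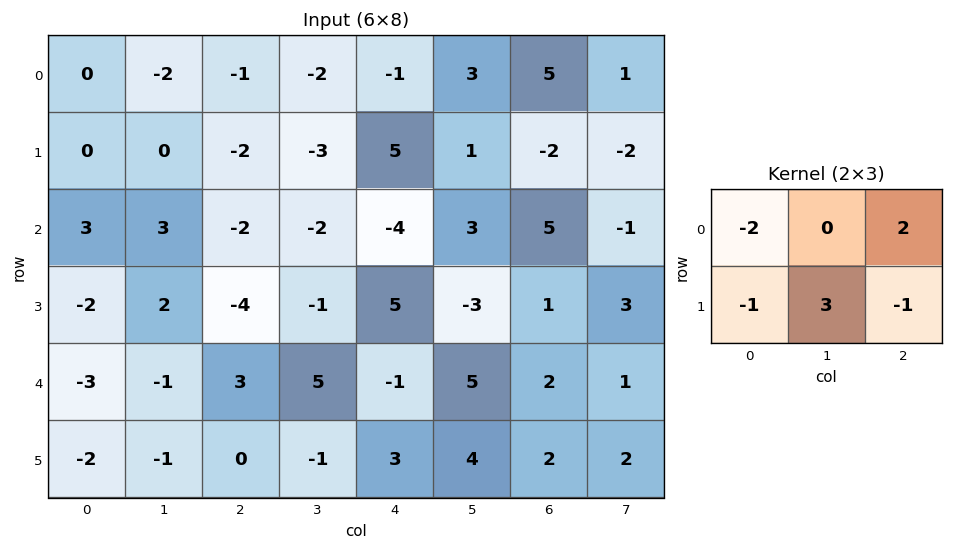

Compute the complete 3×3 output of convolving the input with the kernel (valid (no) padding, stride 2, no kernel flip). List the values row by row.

0 -12 12
2 -8 3
11 -14 13

Output[0,0]: The receptive field on the input at this output position is [0 -2 -1 / 0 0 -2]. Elementwise product with the kernel and sum: 0·-2 + -1·2 + 0·-1 + 0·3 + -2·-1.
Output[0,1]: The receptive field on the input at this output position is [-1 -2 -1 / -2 -3 5]. Elementwise product with the kernel and sum: -1·-2 + -1·2 + -2·-1 + -3·3 + 5·-1.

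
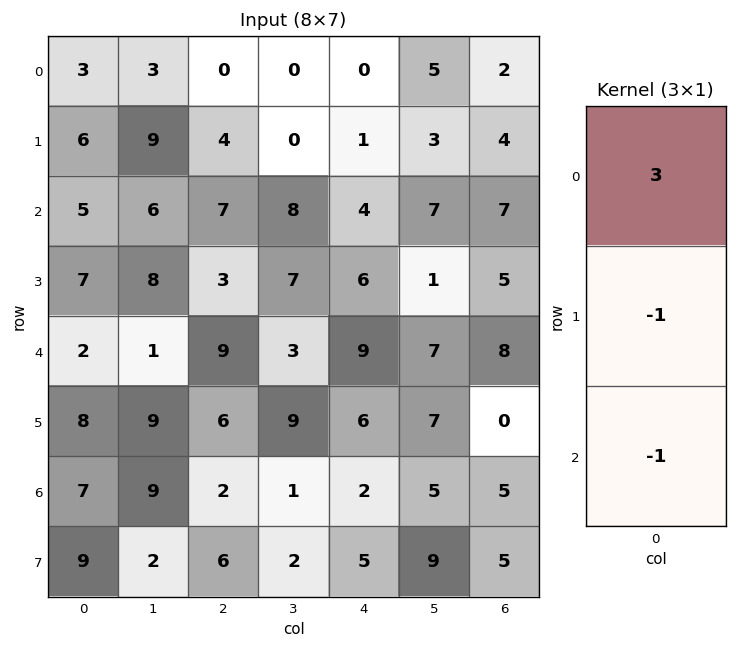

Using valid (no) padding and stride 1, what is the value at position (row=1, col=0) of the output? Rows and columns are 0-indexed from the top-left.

6

The receptive field on the input at this output position is [6 / 5 / 7]. Elementwise product with the kernel and sum: 6·3 + 5·-1 + 7·-1.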